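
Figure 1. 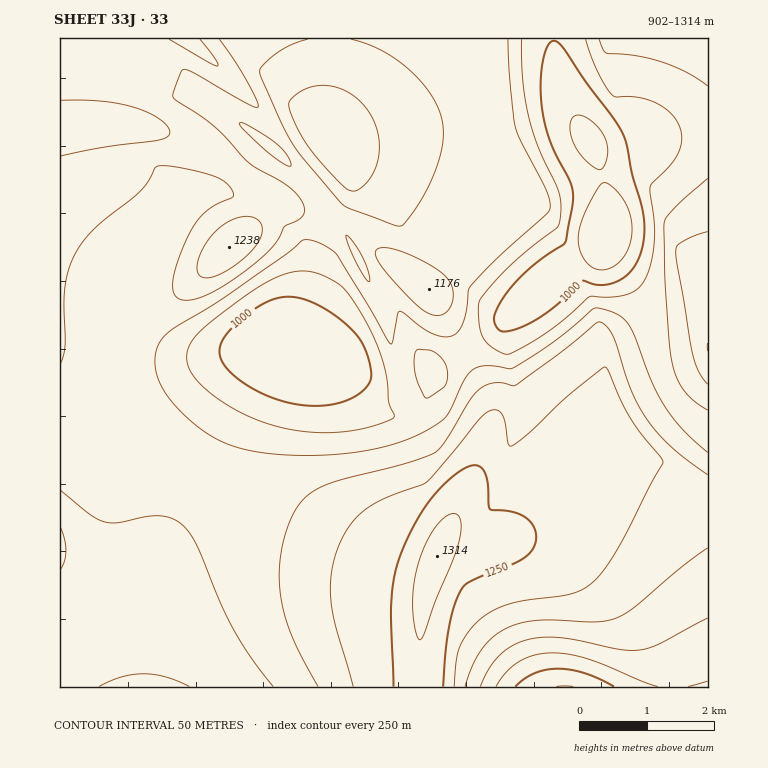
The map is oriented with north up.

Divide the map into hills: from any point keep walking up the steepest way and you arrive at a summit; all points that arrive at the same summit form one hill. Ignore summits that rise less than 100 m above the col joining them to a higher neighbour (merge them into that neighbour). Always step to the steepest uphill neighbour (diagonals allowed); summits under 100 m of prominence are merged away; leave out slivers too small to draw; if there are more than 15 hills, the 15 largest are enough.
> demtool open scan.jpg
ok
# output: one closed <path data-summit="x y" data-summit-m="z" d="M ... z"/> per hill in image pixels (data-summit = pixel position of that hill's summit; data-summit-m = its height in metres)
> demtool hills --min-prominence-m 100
<path data-summit="437 556" data-summit-m="1314" d="M605 240l-11 10-28 15-24 17-49 52-61 37-5 2-5-5-5 0-49 8-52-18-26-14-18 10-22 23-21 36-43 77-23 53-14 42-7 34-1 68 567 0 0-257-16-11-14-15-10-15-10-27-14-56-12-20-20-25-7-14z"/><path data-summit="60 129" data-summit-m="1238" d="M327 38l-267 1 0 539 33 53 25 56 23 0 0-53 6-42 16-49 15-36 66-120 12-17 16-16 18-10 26 14 52 18 49-8 5 0 5 5 5-2 61-37 49-52 24-17 28-15 11-15 2-35-8-39-14-29-10-13-11-8-17-2-35 9-51 2-105 20-29-2-2-6 0-39 3-28z"/><path data-summit="708 345" data-summit-m="1200" d="M708 135l-44 1-2 2-30-2-24 9-16-1 8 22 7 34 0 27-3 12 1 8 7 14 20 25 12 20 14 56 10 27 10 15 28 25 2-1z"/>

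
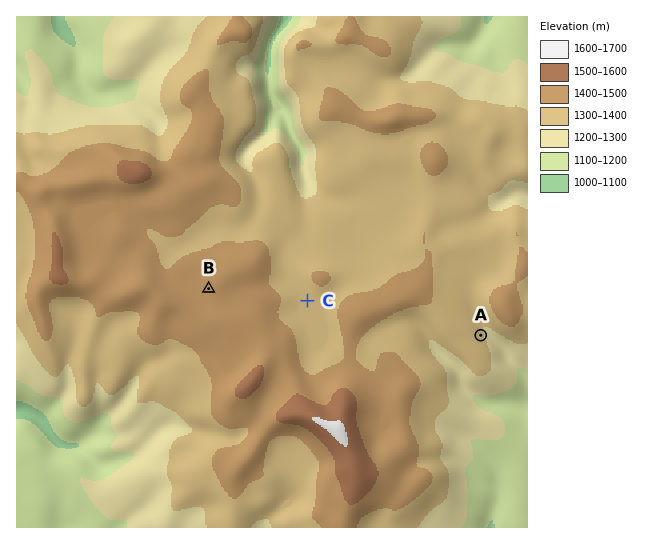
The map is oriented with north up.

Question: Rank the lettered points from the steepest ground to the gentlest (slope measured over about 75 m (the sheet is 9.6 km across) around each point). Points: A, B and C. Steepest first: A B C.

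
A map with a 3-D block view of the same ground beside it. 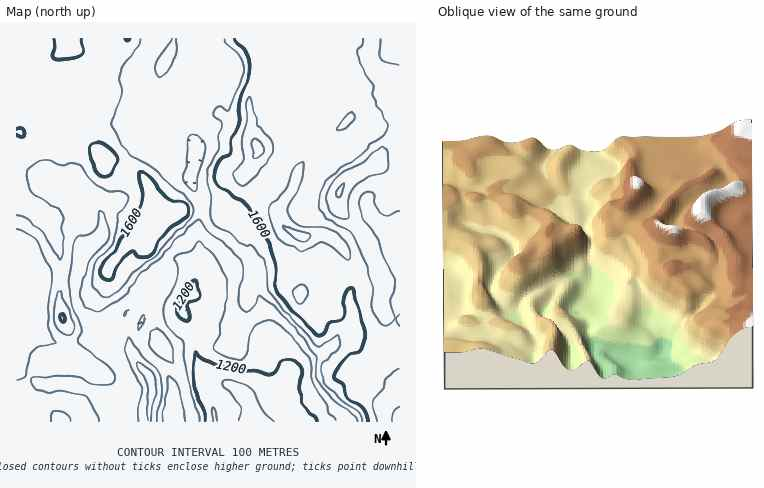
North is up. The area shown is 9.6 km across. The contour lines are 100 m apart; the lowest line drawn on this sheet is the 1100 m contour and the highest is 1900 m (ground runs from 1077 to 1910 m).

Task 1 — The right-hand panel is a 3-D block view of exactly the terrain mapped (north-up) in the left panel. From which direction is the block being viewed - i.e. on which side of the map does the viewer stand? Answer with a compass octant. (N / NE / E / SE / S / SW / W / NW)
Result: S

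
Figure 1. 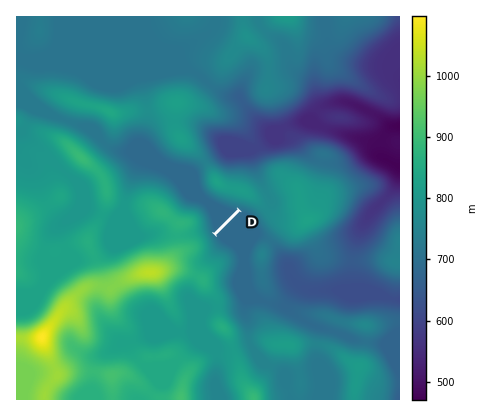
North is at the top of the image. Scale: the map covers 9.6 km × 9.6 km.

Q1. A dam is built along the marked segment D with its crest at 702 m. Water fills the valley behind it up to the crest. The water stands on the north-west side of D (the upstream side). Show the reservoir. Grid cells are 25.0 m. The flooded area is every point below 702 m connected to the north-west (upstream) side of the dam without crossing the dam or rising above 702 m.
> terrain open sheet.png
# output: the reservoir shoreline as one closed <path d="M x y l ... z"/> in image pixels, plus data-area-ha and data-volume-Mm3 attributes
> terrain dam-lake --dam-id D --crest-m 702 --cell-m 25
<path d="M140 134l-8 2-13 12 0 6 15 15 20 4 14 6 6 5 12 16 16 5 5 5 3 6 4 16 23-22-21-9-13-11-3-8-1-10-5-6-26-8-10-8-10-13-8-3z" data-area-ha="187" data-volume-Mm3="22.31"/>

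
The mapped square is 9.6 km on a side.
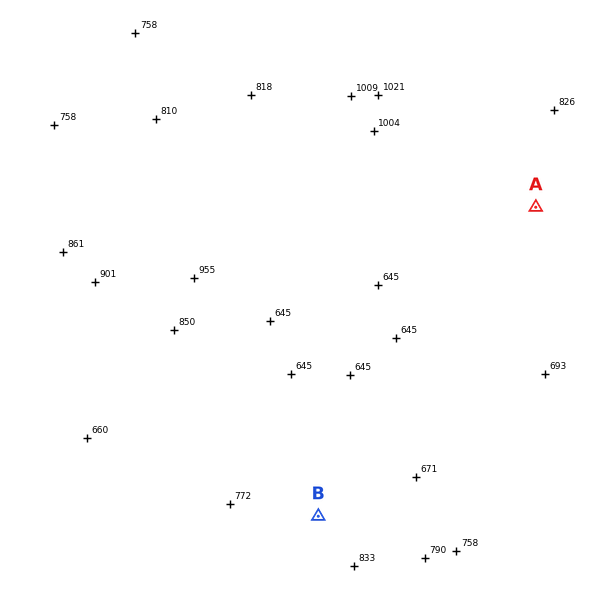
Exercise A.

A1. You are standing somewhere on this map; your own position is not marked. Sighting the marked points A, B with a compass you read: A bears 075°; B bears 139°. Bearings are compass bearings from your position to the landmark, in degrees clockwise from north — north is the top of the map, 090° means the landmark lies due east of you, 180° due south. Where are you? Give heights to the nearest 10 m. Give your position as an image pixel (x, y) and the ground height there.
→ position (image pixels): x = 141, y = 313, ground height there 880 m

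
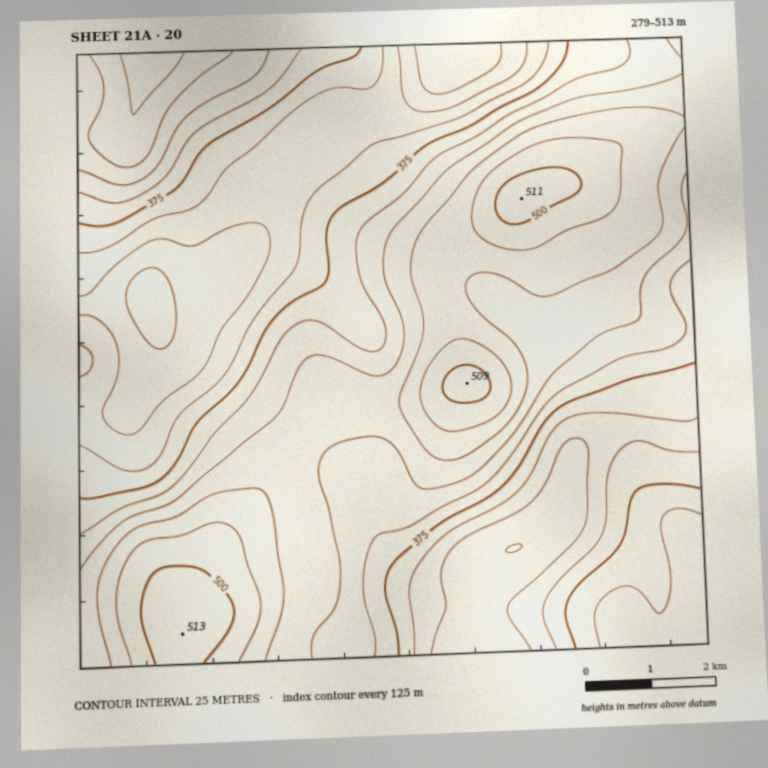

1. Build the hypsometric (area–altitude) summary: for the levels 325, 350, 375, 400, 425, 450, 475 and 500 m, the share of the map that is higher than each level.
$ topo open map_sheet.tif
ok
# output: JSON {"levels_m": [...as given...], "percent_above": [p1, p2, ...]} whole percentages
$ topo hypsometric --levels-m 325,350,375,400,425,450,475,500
{"levels_m": [325, 350, 375, 400, 425, 450, 475, 500], "percent_above": [88, 75, 65, 53, 39, 22, 10, 3]}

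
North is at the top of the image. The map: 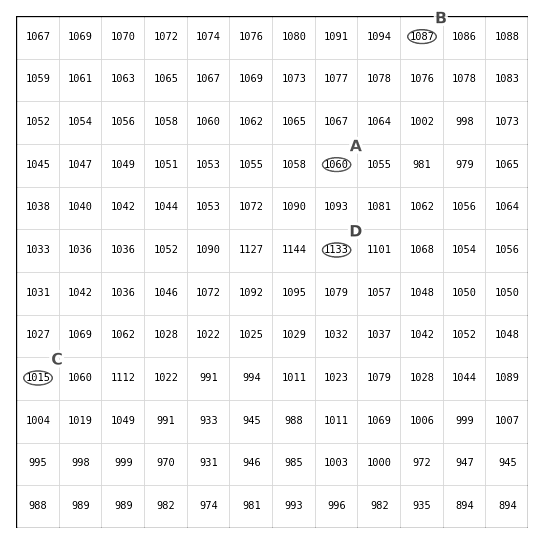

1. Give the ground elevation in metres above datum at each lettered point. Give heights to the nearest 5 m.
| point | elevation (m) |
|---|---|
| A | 1060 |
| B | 1085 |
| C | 1015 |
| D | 1135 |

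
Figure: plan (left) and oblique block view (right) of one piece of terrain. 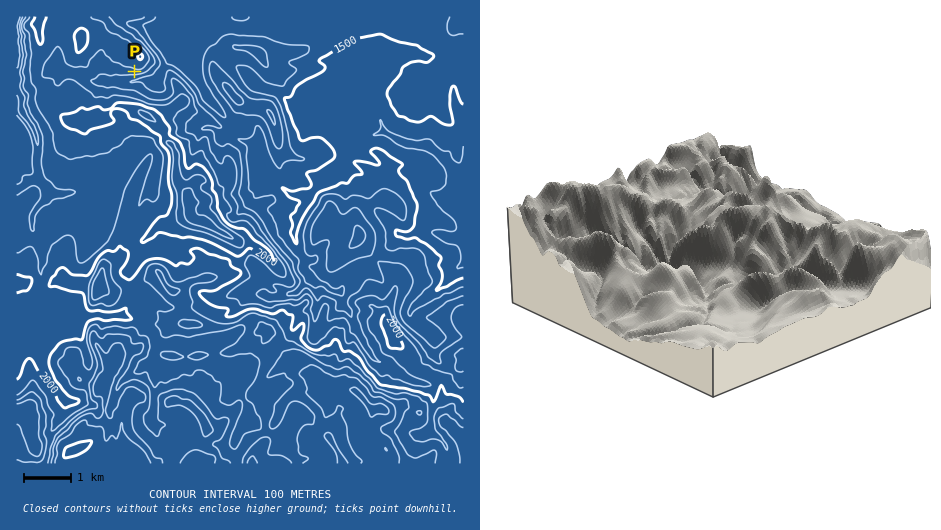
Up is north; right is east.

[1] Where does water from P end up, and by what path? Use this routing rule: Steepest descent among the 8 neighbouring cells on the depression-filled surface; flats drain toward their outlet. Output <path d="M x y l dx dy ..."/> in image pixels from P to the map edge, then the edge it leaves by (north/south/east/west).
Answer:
<path d="M134 71l0 10 5 0 1-1 14 1 4-1 3-4 1-7 17-16 6-11 4-4 6-14 0-7"/>
exit: north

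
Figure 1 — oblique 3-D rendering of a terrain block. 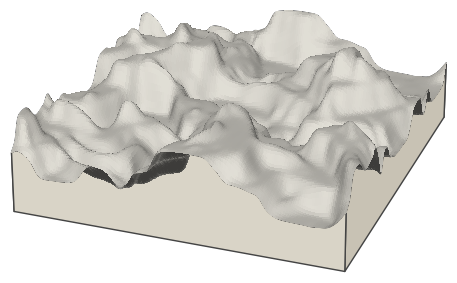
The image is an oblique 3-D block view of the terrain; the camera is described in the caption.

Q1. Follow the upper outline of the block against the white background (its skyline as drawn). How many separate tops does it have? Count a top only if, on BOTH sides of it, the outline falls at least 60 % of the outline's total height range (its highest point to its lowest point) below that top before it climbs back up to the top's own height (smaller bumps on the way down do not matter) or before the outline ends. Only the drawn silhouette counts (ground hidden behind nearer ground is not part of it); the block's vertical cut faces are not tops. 0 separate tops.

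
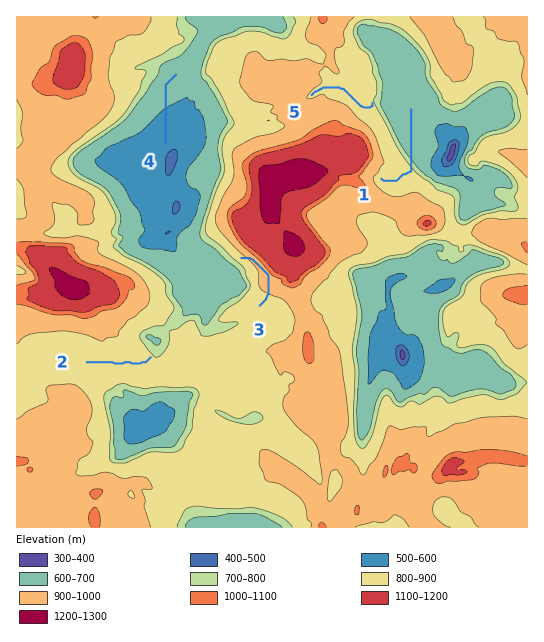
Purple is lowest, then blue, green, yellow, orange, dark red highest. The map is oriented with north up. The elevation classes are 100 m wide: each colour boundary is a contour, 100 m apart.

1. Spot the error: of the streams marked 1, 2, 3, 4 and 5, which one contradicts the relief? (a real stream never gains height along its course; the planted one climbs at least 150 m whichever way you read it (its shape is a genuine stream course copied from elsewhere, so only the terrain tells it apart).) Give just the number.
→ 3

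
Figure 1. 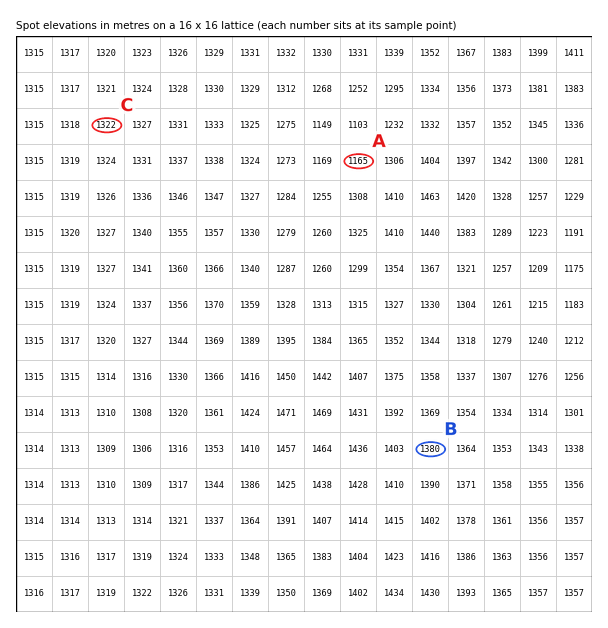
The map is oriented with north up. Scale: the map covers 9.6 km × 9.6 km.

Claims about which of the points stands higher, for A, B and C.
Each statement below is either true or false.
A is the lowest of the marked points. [true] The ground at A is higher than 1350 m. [false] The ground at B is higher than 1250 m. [true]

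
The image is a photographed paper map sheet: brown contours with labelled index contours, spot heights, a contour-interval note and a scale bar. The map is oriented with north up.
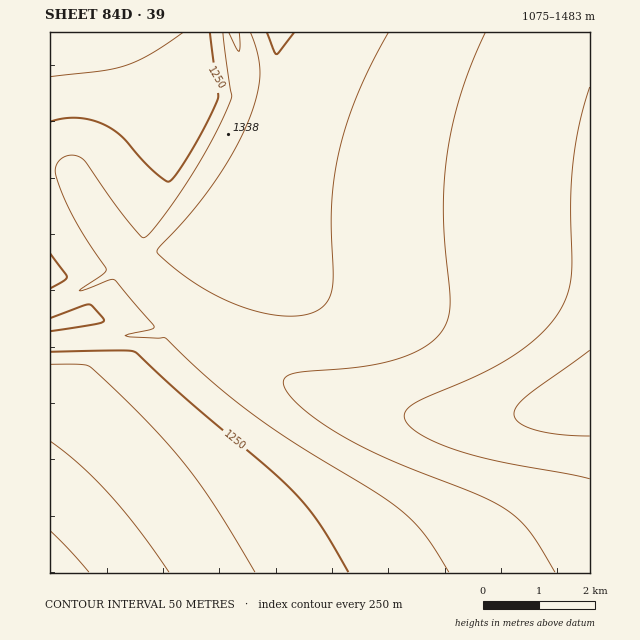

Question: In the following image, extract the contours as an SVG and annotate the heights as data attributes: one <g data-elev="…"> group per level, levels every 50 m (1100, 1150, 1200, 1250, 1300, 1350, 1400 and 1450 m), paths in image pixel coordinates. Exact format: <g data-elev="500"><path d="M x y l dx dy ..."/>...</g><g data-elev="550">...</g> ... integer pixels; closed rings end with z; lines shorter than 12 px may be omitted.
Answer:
<g data-elev="1100"><path d="M50 531l39 41"/></g><g data-elev="1150"><path d="M50 441l30 24 29 29 30 36 30 42"/></g><g data-elev="1200"><path d="M50 364l28 0 12 2 50 48 33 36 25 32 24 35 33 55"/><path d="M183 33l-33 21-24 11-23 6-53 6"/></g><g data-elev="1250"><path d="M50 352l74-2 12 3 47 43 83 70 28 26 25 31 29 49"/><path d="M50 318l38-14 5 2 11 14-3 3-6 1-45 7"/><path d="M50 254l17 22-3 5-14 7"/><path d="M210 33l8 66-24 47-16 25-8 10-4 0-10-8-34-36-17-12-12-5-15-2-14 0-14 4"/><path d="M294 33l-17 21-3-2-7-19"/></g><g data-elev="1300"><path d="M223 33l9 62-1 5-16 34-22 38-26 40-21 25-4 0-13-14-46-64-7-3-7-1-7 3-5 6-2 5 1 6 11 30 16 28 23 36-4 6-23 15 8-1 22-9 6 0 39 47-4 3-25 5 5 2 36 1 45 43 45 36 41 27 95 59 17 14 13 14 27 41"/><path d="M239 33l0 18-10-18"/><path d="M388 33l-16 31-15 31-10 29-8 30-5 24-2 25 1 73-2 19-6 10-9 6-11 4-15 1-16-1-17-3-35-14-35-20-30-26 2-5 29-31 26-33 18-29 15-30 9-27 4-22-2-20-7-22"/></g><g data-elev="1350"><path d="M485 33l-13 31-11 31-8 29-6 31-3 31-1 31 7 86-2 14-4 11-7 9-10 8-26 13-38 9-68 6-10 4-2 6 5 10 13 14 20 16 25 15 48 24 87 34 26 14 12 10 10 11 26 41"/></g><g data-elev="1400"><path d="M590 87l-10 33-6 35-3 44 0 75-3 18-7 17-17 22-28 23-35 20-64 28-10 7-3 7 4 8 10 9 15 8 22 9 43 11 92 18"/></g><g data-elev="1450"><path d="M590 350l-63 46-10 10-3 8 1 5 4 4 16 7 24 4 31 2"/></g>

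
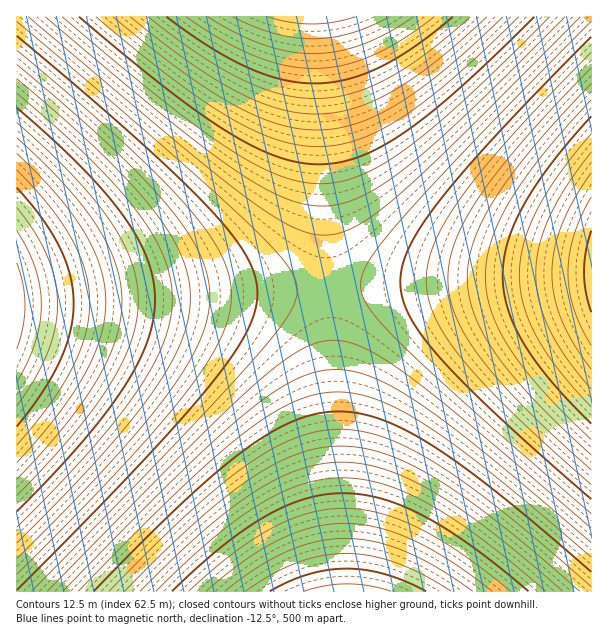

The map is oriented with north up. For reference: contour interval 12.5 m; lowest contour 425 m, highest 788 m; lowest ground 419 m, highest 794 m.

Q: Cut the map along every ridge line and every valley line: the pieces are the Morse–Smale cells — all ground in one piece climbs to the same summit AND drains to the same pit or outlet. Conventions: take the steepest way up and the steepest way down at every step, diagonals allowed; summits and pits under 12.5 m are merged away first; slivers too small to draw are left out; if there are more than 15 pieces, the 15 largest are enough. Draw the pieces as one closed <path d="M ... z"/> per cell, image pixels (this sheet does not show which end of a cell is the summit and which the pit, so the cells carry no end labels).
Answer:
<path d="M329 288l-312 13-1 290 325 1 1-26z"/><path d="M317 16l-300 0-1 284 19 1 294-13z"/><path d="M591 277l-261 11 12 304 250-1z"/><path d="M591 16l-273 1 10 267 2 4 262-12z"/>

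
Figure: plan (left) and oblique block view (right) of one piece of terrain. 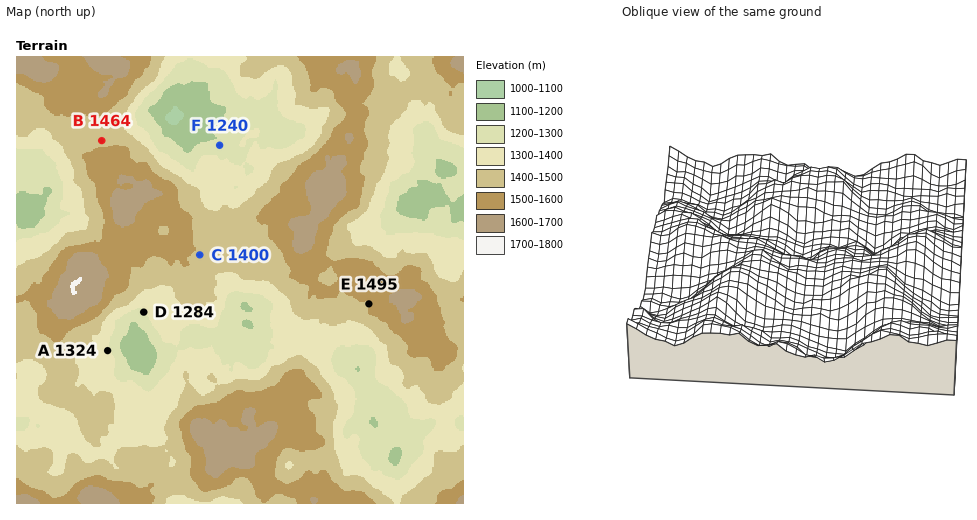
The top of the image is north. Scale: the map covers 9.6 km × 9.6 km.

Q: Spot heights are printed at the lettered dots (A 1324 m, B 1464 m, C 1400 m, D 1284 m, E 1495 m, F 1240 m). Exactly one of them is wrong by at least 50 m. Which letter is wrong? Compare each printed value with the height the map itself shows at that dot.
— C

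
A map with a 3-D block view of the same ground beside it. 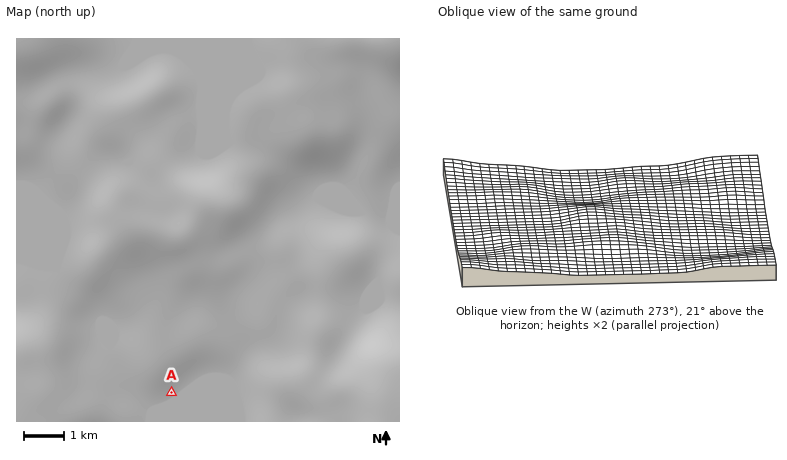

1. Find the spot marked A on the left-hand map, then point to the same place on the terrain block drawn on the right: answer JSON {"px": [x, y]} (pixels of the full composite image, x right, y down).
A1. {"px": [745, 231]}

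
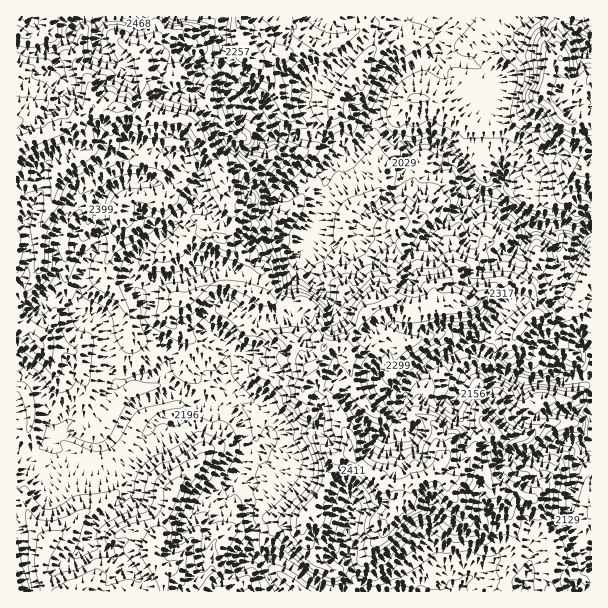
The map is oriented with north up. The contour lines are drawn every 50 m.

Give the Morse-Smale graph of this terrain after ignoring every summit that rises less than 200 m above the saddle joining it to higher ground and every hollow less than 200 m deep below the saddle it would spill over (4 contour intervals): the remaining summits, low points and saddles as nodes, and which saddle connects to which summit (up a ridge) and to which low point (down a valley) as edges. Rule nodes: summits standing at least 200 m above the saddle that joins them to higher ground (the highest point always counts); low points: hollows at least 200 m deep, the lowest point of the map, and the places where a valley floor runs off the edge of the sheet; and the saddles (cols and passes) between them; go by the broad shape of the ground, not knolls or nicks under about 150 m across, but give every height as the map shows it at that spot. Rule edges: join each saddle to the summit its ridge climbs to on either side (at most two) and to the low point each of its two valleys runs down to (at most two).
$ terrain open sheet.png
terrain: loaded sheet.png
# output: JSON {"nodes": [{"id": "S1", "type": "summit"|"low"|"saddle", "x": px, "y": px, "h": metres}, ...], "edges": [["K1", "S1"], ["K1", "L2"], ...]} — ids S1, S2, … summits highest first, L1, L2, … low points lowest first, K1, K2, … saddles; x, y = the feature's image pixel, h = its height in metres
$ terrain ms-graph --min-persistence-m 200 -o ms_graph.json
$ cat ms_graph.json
{"nodes": [
{"id": "S1", "type": "summit", "x": 119, "y": 107, "h": 2716},
{"id": "S2", "type": "summit", "x": 350, "y": 453, "h": 2581},
{"id": "S3", "type": "summit", "x": 156, "y": 546, "h": 2499},
{"id": "S4", "type": "summit", "x": 561, "y": 59, "h": 2402},
{"id": "L1", "type": "low", "x": 591, "y": 375, "h": 1792},
{"id": "L2", "type": "low", "x": 588, "y": 228, "h": 1796},
{"id": "K1", "type": "saddle", "x": 288, "y": 315, "h": 2315},
{"id": "K2", "type": "saddle", "x": 17, "y": 449, "h": 2204},
{"id": "K3", "type": "saddle", "x": 321, "y": 23, "h": 2091},
{"id": "K4", "type": "saddle", "x": 569, "y": 314, "h": 2068},
{"id": "K5", "type": "saddle", "x": 441, "y": 17, "h": 1978}],
"edges": [["K1", "S1"], ["K1", "S2"], ["K1", "L1"], ["K1", "L2"], ["K2", "S1"], ["K2", "S3"], ["K2", "L1"], ["K3", "S1"], ["K3", "L1"], ["K3", "L2"], ["K4", "S2"], ["K4", "L1"], ["K4", "L2"], ["K5", "S1"], ["K5", "S4"], ["K5", "L2"]]}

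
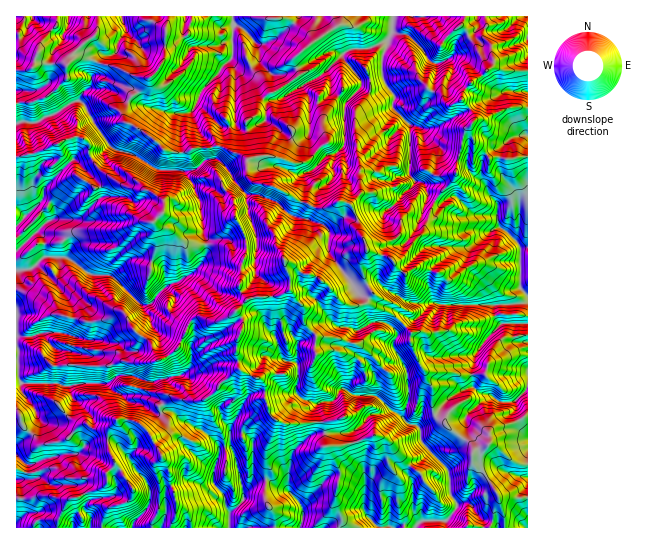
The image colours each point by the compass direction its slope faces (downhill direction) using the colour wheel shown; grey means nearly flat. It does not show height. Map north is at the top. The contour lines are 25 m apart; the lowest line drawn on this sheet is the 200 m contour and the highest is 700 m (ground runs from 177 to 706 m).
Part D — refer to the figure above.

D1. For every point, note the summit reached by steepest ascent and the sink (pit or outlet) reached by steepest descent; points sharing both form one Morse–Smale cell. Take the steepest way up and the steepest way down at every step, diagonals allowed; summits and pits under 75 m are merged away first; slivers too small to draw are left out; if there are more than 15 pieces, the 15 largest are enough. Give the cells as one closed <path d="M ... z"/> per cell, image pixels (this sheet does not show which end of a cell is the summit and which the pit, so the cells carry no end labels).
<path d="M81 137l-14 2-21 10-30 9 1 341 36-3 14 4 17-6-6-9-27 0-10-8-21 2 5-5 2-10 7 0 7-4 25-7 12 0 6-6 0-2-7-8-14-10-19-5 14-3 10-8 5-10-3-16 15-2 22 1 6 7 9 4 7 6 9 2 17 10 6 0-1-7 11-7 24 2 11-2 33-30-3-22 7-20 0-8-7-8 11-12-8-13 2-5 2-19-8-3-9-12-19-3 0 10-8 13-6 6-24 12-5-16-9-6-12-4-13 0-20 17-19-1-25-18-21 0-1-19-7-7 10-10 7-2 25 0 22-22-4-15-20-20 6-1 8-4-2-12z"/><path d="M465 16l-123 0-3 9-24 15-22 19 6 16-20 14-10 4-9 10-4 12-9 7 4 28 0 8-4 4 0 12 2 5 5 4 17 2 19 10 3 3 0 5-2 7-18 23 3 12 7 9 8 25-2 11-10 6-30 3-13 12 7 8 0 8-7 20 3 22 2 2 13 6 7 0 5-4 15 2 13-7 15 0 4-5 3-8-1-9 2-9 17 0 20 7 4 0 3-3-8-35 12-2 3-6-13-9-24-34-3-5 0-21-6-5-14-5 8-20 0-6 16-14 0-14 3-11 9-8 1-43 14-13 4-10 19-4 13 21-3 8 1 4 18 17-2 48 6 7 9 2 4 12 8 6 20-27 0-9 9-35 10-11-4-9-10-11 2-5 2-5 22-19-11-24-15-20z"/><path d="M367 303l-14 3 4 21 4 8 0 6-3 3-24-7-17 0-2 9 1 9-3 8-4 5-15 0-13 7-15-2-7 5 4 3 2 6 0 14 6 14 4 5 10 4 42-2-2 24 6 3 9 21-4 21 0 14 5 10 0 13 148 0 4-7 0-8 6-10 0-6-15-24-11-10 0-16-4-6-19-12-15-14-3-9 0-20-4-4-3-11-12-20-2-8 0-10-3-4-17-16z"/><path d="M469 127l-6 11-2 12-5 15 0 9-20 27 6 2 13-7 22 19 20 1 3 11-7 2-23 18-13 1-24 18-5 13 5 23-16 17-4 1-44-21-2 3 24 11 17 16 3 4 0 10 2 8 12 20 3 11 4 4 0 20 3 9 15 14 19 12 5 11 11-4 4-5 0-10 4-5 22-5 13-8 0-258-38 2-15-14z"/><path d="M83 56l-8 0-8 8-29-1-8 6-14 2 0 86 19-4 32-14 14-2 8 8 0 10 2 2 12-5 7-7 7 6 20 5 20 13 26 2 9 11 8 19 3 30 4 12 19 4 9 12 8 3-2 19-2 5 5 11 3 3 6-3 26-1 8-4 4-13-8-25-7-9-3-12 18-23 2-12-22-13-17-2-4-3-3-6 0-15-24-12-8-2-5 3-16 0-7 4-16 0-8-3-17-16-22-12 0-10 4-10 15-14 5-9-14-2-15-8-18-4z"/><path d="M341 16l-148 0-7 20-12 3-9-4-1 26-7 10-10 8-4 8-12 10-7 14 0 10 22 12 20 18 21 1 7-4 16 0 9-3 22 10 6 6 4-3 0-8-4-28 9-7 4-12 9-10 10-4 20-14-6-16 22-19 24-15 2-3z"/><path d="M382 76l-19 4-4 10-14 13-1 43-9 8-3 11 1 12-4 6-12 7-2 13-7 15 20 11 0 21 3 5 24 34 14 10 3-6-7-11-4-13 0-7 6-11 20 5 7 5 5-1 13-17 11-9 12-31 0-2-7-6-4-12-9-2-6-7 2-48-18-17-1-4 3-8z"/><path d="M90 157l-13 5 20 20 4 15-22 22-25 0-7 2-10 10 7 7 1 19 21 0 25 18 19 1 20-17 13 0 12 4 9 6 5 16 24-12 14-19 0-9-21-1-15-13-17-8 10-13 0-8-18-13-9 0-19-6-16-11z"/><path d="M239 369l-14 11-10 12-9 7-8 2-27-2-10 6-1 5 2 2 12 0 9 9 20 10 14 12 2 14-6 14 0 12 11 12 1 11 4 5 0 16 45 1 1-13-10-14 3-30-3-21 11-29-8-11-5-29z"/><path d="M277 420l-12 30 0 9 3 7-3 35 8 10 2 16 64 1 2-13-5-10 0-14 4-21-9-21-6-3 2-24-42 2z"/><path d="M455 196l-13 7-7-1-12 32-11 9-13 17-5 1-7-5-20-5-6 11 0 7 4 13 7 11-3 4 1 3 24 9 19 11 4-1 16-17-5-17 1-11 4-8 24-18 13-1 23-18 7-2-3-11-20-1z"/><path d="M97 383l-27 2 3 16-5 10-10 8-14 3 19 5 14 10 7 8 0 2-6 6-12 0-25 7-7 4-7 0-2 10-4 6 20-3 10 8 27 0 5 8 12-2 12-8 0-10 8-7 0-5-7-15 0-13 10-13 13 0 10 4 10 13 14-10 0-6-4-8-6 0-17-10-9-2-7-6-9-4-6-7z"/><path d="M170 411l-9 2 4 8 0 6-6 6-6 3-1 3 16 28 8 39 12 8 3 14 38 0 0-17-4-5-1-11-11-12 0-12 6-14 0-11-16-15-20-10z"/><path d="M495 67l-8 2-12 10-12 15-2 5 14 19-6 13 6 14 15 14 24 0 13-3 1-85-25 0z"/><path d="M110 145l-7 7-12 6 5 8 6 6 24 15 20 2 13 8 5 5 0 8-10 13 17 8 15 13 20 0-3-13-3-30-12-26-5-4-26-2-20-13-20-5z"/>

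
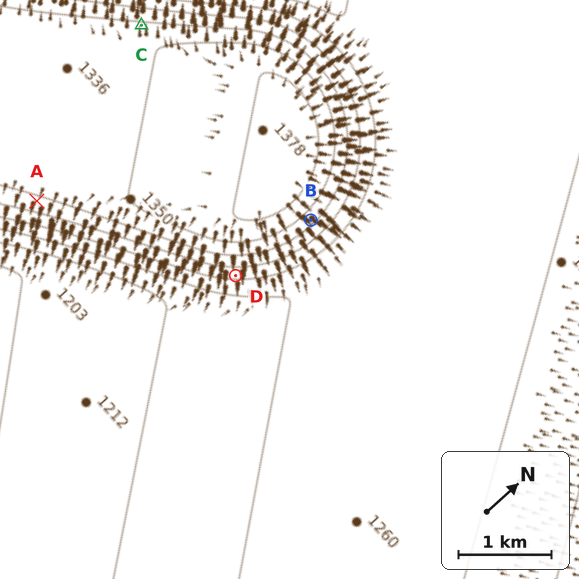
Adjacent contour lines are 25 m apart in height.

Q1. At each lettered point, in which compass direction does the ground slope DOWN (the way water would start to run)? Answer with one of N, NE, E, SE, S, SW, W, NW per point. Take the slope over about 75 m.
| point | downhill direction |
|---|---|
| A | SE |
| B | E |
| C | NW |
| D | SE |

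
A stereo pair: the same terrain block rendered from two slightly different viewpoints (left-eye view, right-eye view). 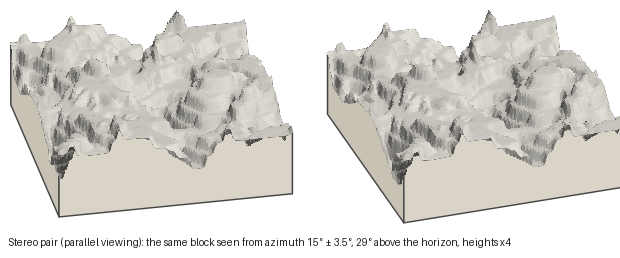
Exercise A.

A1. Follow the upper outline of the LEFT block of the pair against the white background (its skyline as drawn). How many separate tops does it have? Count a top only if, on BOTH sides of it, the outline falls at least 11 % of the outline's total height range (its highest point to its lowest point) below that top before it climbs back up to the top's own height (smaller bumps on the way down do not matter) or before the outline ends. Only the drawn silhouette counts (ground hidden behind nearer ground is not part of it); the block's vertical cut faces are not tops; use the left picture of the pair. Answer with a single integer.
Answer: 2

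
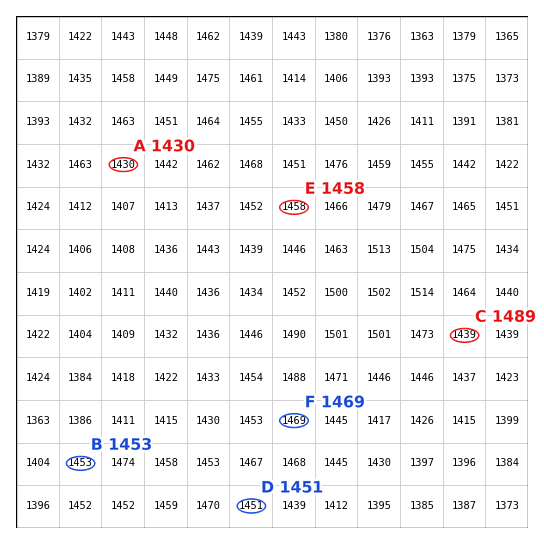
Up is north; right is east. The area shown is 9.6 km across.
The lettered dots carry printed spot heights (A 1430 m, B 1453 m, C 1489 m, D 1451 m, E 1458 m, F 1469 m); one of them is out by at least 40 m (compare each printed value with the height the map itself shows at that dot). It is C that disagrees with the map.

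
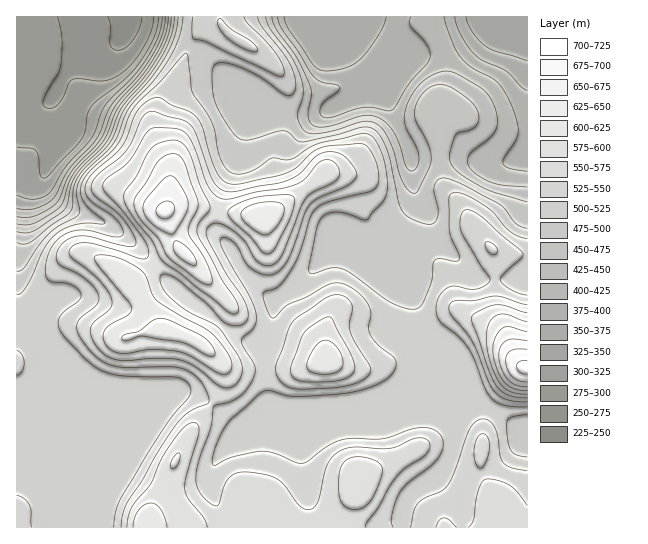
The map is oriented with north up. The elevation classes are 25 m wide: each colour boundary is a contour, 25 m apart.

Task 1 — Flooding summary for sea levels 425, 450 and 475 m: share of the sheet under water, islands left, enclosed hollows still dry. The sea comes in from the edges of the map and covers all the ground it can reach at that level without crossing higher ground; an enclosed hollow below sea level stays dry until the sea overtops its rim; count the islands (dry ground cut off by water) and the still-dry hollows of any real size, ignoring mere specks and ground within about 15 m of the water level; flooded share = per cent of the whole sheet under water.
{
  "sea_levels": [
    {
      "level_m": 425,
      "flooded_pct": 17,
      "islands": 0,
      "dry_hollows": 0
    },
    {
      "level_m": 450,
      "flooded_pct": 20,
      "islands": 0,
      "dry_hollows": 0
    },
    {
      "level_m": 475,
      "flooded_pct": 25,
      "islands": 0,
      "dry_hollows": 0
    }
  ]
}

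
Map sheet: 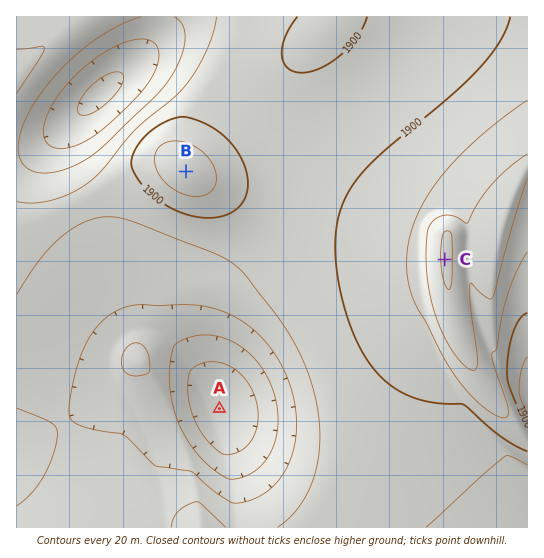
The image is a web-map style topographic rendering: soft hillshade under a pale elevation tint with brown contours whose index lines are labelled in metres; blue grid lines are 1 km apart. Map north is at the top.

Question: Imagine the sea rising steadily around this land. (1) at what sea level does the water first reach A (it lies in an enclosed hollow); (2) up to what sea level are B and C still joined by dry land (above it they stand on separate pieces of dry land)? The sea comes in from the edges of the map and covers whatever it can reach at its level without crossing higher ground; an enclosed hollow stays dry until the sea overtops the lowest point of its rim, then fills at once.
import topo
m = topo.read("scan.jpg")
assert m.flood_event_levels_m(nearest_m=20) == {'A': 1860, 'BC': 1900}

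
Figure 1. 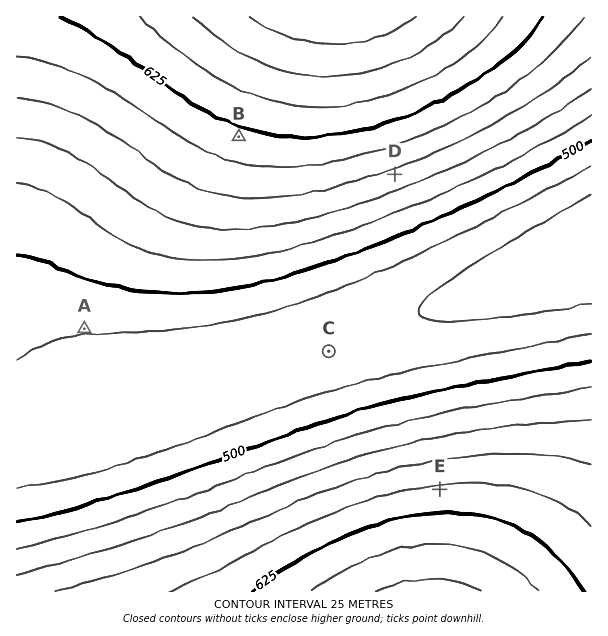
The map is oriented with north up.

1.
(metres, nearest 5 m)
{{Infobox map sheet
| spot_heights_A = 480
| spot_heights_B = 620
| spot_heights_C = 455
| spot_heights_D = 570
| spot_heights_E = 605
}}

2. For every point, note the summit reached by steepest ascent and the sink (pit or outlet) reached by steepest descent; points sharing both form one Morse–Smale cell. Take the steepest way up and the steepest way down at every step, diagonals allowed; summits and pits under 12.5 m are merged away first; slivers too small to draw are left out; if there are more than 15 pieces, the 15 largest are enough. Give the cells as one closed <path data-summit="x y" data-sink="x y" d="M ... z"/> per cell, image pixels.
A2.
<path data-summit="335 17" data-sink="591 249" d="M591 16l-574 0-1 416 11 1 12-3 63-22 92-23 91-27 180-60 126-46z"/><path data-summit="431 591" data-sink="591 249" d="M591 252l-126 46-180 60-91 27-92 23-63 22-22 3-1 158 575 1z"/>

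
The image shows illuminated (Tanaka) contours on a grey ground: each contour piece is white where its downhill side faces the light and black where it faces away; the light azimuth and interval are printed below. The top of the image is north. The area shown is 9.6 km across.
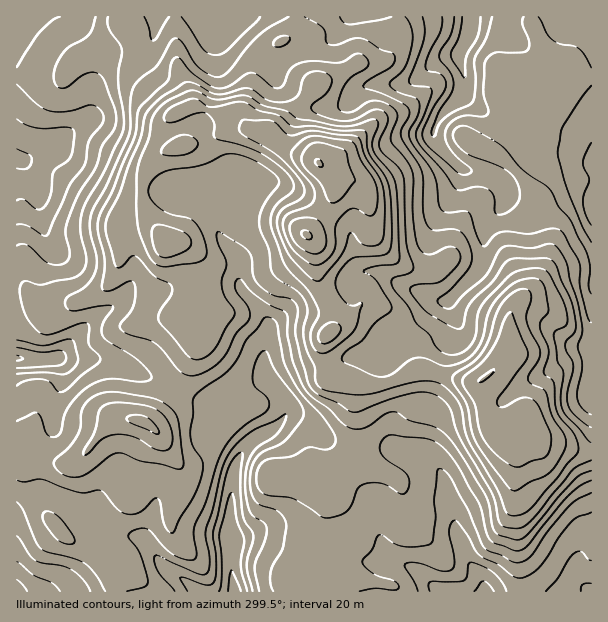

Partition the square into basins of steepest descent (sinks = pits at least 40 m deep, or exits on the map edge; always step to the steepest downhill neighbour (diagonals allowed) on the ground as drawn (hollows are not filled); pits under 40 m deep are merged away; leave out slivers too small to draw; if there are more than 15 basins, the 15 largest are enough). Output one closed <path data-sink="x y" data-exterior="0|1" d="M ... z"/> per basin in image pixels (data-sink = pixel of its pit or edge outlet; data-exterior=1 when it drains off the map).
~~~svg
<path data-sink="470 29" data-exterior="0" d="M591 16l-294 0-3 17-6 5-9 4-13 12-8 14-11 33-6 12 1 7-8-5-16-1-20-8-9 0-14 8 8 31 17-3 4 2 20 31 7 5 21 2 14 10 46 47 4 12 0 18 3 15 13 33 0 12-8 12 1 24 7 14 33 6 16 0 15-5 21-10 11 0 34 10 18 0 0 9 6 33 6 13 5 5 13 4 12-4 5-4 15 8 16 1 27 7 7 0z"/><path data-sink="234 591" data-exterior="1" d="M201 142l-19 4 4 0 7 10 3 9 0 18-8 17-6 28-2 6-10 8 9 0 12 6 9 16 5 33 5 15-5 18-6 9-6 18-18 36-15 21-10 10-22-6-15 3-36 41-18 6-9 8-6 16 0 15 4 9 18 22 18 9 21 15 15-1-6 5-2 4 2 22 180 0 2-17 14-20 4-21 11-22 0-14-11-15-2-9 5-4 18-4 12-6 5-5 4-24 0-42-3-7-21-3-7-14-1-24 8-12 0-12-13-33-3-15 0-18-4-12-46-47-14-10-21-2-7-5-12-16-6-13z"/><path data-sink="485 591" data-exterior="1" d="M428 370l-11 0-21 10-15 5-27-2 2 6 0 42-2 19-7 10-12 6-18 4-5 4 2 9 11 15 0 14-11 22-4 21-14 20-1 16 296 1 1-139-34-8-16-1-15-8-5 4-12 4-13-4-5-5-6-13-6-39-18-3z"/><path data-sink="17 159" data-exterior="1" d="M296 16l-279 0-1 274 8 0 24 16 17 0 12-4 25-12 12-12 6-15-2-39 3-6 10-8 10 0 7 3-6-19 2-17 4-10 11-13 23-10-7-30 14-8 9 0 14 6 22 3 6 3 18-50 8-14 13-12 9-4 6-5 2-9z"/><path data-sink="17 359" data-exterior="1" d="M141 210l-10 0-10 8-3 6 2 39-10 19-12 12-12 6-21 6-17 0-24-16-8 1 0 143 9 3 1 15-2 10 21-2 9 3 20 0 14-13 9-13 16-16 15-3 22 6 25-31 18-36 17-39-10-54-9-16-12-6-11 0-11-12-9-15z"/><path data-sink="17 591" data-exterior="1" d="M45 460l-18 0-11 4 0 127 97 1-1-22 2-4 6-5-18-1-18-13-18-9-18-22-4-9 0-15 4-10 11-14 13-4-18-1z"/>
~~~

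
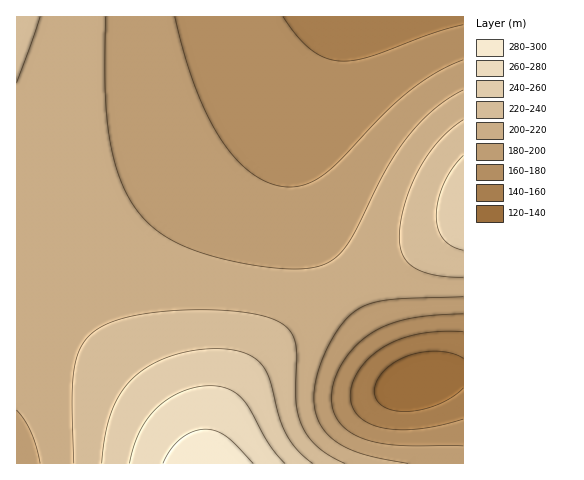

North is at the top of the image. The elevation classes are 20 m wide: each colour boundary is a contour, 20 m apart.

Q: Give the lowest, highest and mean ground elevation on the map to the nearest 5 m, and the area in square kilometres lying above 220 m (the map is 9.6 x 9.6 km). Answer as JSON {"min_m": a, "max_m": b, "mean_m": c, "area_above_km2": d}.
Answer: {"min_m": 125, "max_m": 290, "mean_m": 200, "area_above_km2": 19.1}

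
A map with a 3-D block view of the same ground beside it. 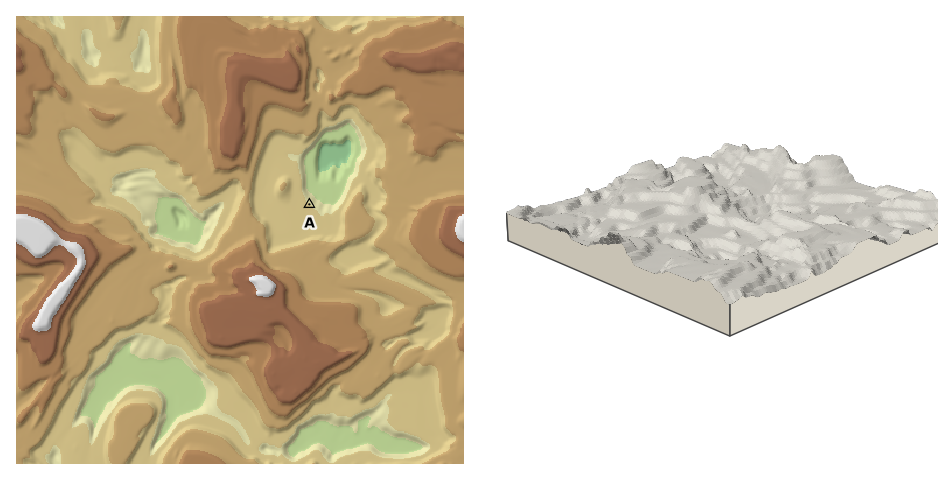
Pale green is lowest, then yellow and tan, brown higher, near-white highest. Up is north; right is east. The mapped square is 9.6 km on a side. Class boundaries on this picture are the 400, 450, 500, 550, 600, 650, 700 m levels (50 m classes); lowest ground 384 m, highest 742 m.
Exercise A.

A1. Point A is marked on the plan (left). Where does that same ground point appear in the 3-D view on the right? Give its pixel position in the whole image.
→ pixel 711 239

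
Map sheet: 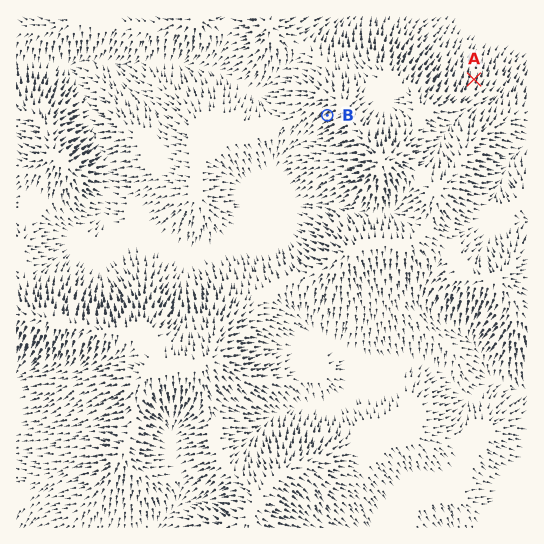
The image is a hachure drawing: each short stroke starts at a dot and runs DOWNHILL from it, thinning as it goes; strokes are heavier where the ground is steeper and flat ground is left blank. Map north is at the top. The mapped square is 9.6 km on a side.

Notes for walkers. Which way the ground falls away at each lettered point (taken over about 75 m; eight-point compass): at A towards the N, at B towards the SW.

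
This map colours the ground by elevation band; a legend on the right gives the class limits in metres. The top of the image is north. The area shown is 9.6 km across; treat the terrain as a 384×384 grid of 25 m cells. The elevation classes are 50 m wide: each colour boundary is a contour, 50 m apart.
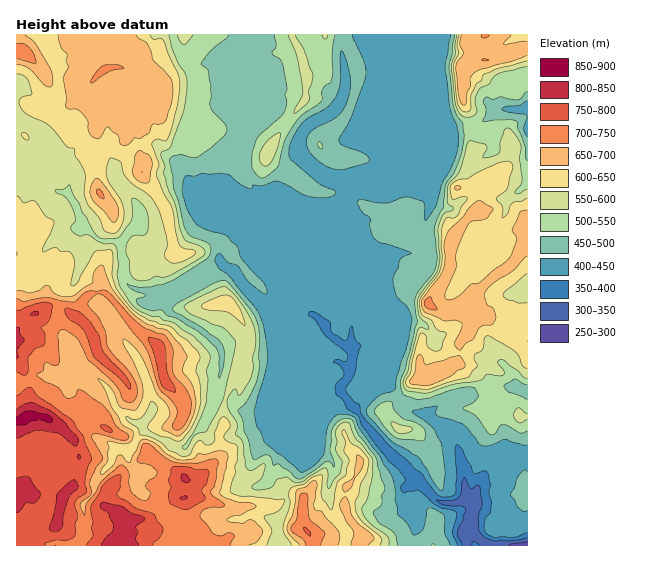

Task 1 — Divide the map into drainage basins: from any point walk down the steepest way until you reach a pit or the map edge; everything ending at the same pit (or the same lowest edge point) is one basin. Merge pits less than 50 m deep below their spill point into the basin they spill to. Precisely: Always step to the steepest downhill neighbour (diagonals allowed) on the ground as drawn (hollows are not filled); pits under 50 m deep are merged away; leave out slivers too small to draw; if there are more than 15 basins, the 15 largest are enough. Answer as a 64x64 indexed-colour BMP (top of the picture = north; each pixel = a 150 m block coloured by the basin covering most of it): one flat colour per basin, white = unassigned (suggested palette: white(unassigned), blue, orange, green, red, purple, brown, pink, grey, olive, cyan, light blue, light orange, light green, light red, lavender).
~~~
<image width="64" height="64" href="data:image/bmp;base64,Qk12CAAAAAAAAHYAAAAoAAAAQAAAAEAAAAABAAQAAAAAAAAIAAATCwAAEwsAABAAAAAAAAAA////ALR3HwAOf/8ALKAsACgn1gC9Z5QAS1aMAMJ34wB/f38AIr28AM++FwDox64AeLv/AIrfmACWmP8A1bDFABERERERERERERERERERERERERERERERERERERERERERERERERERERERERERERERERERERERERERERERERERERERERERERERERERERERERERERERERERERERERERERERERERERERERERERERERERERERERERERERERERERERERERERERERERERERERERERERERERERERERERERERERERERERERERERERERERERERERERERERERERERERERERERERERERERERERERERERERERERERERERERERERERERERERERERERERERERERERERERERERERERERERERERERERERERERERERERERERERERERERERERERERERERERERERERERERERERERERERERERERERERERERERERERERERERERERERERERERERERERERERERERERERERERERERERERERERERERERERERERERERERERERERERERERERERERERERERERERERERERERERERERERERERERERERERERERERERERERERERERERERERERERERERERERERERERERERERERERERERERERERERERERERERERERERERERERERERERERERERERERERERERERERERERERERERERERERERERERERERERERERERERERERERERERERERERERERERERERERERERERERETMREREREREREREREREREREREREREREREREREREREREzMxERERERERERERERERERERERERERERERERERERERETMzERERERERERERERERERERERERERERERERERERERETMzMRERERERERERERERERERERERERERERERERERERERMzMxERERERERERERERERERERERERERERERERERERETMzMzERERERERERERERERERERERERERERERERERERETMzMzMRERERERERERERERERERERERERERERERERERETMzMzMxEREREREREREREREREREREREREREREREREREREzMzMxERERERERERERERERERERERERERERERERERERETMzMxERERERERERERERERERERERERERERERERERERERMzMzERERERERERERERERERERERERERERERERERERERETMzMREREREREREREREREREREREREREREREREREREREREzEREREREREREREREREREREREREREREREREREREREREREREREREREREREREREREREREREREREREREREREREREREREREREREREREREREREREREREREREREREREREREREREREREREREREREREREREREREREREREREREREREREREREREREREREREREREREREREREREREREREREREREREREREREREREREREREREREREREREREREREREREREREREREREREREREREREREREREREREREREREREREREREREREREREREREREREREREREREREREREREREREREREREREREREREREREREhERERERERERERERERERERERERERERERERERERERERIiIRERERERERERERERERERERERERERERERERERERERIiIhEREREREREREREREREREREREREREREREREREREREiIhEREREREREREREREREREREREREREREREREREREREiIiIRERERERERERERERERERERERERERERERERERERESIiIhERERERERERERERERERERERERERERERERERERERIiIiEREREREREREREREREREREREREREREREREREREREiIiIRERERERERERERERERERERERERERERERERERERERIiIhERERERERERERERERERERERERERERERERERERERESIiERERERERERERERERERERERERERERERERERERERIiIiIRERERERERERERERERERERERERERERERERERERIiIiIhERERERERERERERERERERERERERERERERERERESIiIiERERERERERERERERERERERERERERERERERERERIiIiIREREREREREREREREREREREREREREREREREREREiIiIhERERERERERERERERERERERERERERERERERERESIiIiERERERERERERERERERERERERERERERERERERERIiIiIREREREREREREREREREREREREREREREREREREREiIiIhEREREREREREREREREREREREREREREREREREREiIiIiERERERERERERERERERERERERERERERERERERESIiIiIRERERERERERERERERERERERERERERERERERERIiIiIhEREREREREREREREREREREREREREREREREREREiIiIiERERERERERERERERERERERERERERERERERERESIRERERERERERERERERERERERERERERERERERERERERIRERERERERERERERERERERERERERERERERERERERERERERERERERERERERERERERERERERERERERERERERERERERERERERERERERERERERERERERERERERERERERERERERERERERERERERERERERERERERERERERERERERERERERERER"/>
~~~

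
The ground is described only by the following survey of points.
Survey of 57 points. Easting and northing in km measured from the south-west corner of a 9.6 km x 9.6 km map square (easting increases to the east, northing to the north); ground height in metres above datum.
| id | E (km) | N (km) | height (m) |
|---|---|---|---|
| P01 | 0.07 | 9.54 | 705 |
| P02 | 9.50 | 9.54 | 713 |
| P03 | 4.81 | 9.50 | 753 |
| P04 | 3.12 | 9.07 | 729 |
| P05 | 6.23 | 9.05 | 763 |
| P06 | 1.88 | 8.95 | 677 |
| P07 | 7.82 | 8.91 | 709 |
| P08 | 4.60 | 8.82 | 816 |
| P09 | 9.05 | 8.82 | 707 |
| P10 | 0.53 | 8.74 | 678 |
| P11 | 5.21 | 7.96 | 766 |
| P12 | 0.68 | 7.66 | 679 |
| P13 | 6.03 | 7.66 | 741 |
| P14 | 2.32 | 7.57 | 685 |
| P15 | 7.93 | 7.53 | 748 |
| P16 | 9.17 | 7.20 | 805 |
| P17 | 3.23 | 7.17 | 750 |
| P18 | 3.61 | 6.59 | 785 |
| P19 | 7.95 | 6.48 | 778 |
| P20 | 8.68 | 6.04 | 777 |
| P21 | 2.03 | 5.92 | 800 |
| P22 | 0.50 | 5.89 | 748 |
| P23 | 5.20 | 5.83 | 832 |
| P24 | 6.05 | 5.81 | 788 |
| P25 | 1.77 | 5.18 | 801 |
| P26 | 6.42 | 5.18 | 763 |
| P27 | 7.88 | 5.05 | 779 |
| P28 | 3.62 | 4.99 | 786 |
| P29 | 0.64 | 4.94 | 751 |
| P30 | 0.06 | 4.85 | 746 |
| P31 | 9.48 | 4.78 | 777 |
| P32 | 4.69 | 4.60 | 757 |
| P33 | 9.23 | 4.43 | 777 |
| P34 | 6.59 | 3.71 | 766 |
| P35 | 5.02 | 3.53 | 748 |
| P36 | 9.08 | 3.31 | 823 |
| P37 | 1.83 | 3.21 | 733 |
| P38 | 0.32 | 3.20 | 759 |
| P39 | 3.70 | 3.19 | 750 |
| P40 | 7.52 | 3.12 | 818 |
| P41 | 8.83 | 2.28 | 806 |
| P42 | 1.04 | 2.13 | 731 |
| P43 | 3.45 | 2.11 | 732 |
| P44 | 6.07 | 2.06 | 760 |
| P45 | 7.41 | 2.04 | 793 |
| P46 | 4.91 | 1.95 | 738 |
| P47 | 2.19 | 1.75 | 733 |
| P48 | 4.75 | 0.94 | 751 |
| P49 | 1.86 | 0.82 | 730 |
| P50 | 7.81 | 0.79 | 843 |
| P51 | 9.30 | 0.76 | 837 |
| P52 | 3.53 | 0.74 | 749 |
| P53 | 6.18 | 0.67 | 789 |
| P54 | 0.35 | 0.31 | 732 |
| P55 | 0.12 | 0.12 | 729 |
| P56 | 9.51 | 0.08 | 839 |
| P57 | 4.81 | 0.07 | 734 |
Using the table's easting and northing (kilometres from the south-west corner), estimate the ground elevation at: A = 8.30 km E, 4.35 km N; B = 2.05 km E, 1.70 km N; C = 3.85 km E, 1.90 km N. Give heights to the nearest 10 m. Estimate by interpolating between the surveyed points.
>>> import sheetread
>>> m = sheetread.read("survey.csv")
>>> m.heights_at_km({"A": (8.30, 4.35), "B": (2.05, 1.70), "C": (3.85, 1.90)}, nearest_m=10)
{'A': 810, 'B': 730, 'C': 730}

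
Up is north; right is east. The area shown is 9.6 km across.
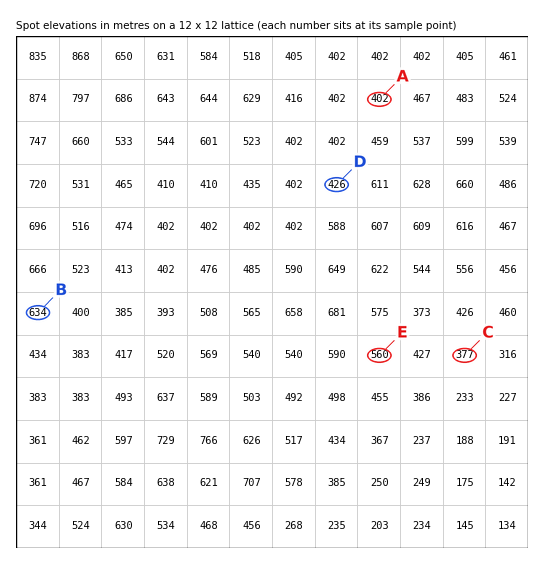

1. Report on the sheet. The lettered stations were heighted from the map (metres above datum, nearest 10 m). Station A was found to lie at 400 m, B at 630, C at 380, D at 430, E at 560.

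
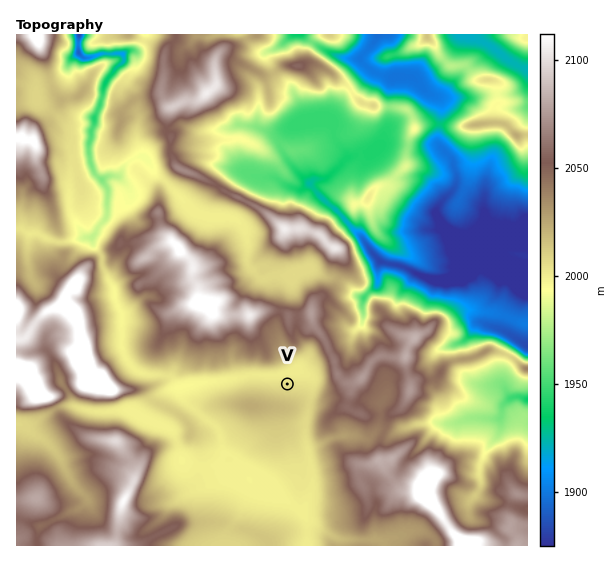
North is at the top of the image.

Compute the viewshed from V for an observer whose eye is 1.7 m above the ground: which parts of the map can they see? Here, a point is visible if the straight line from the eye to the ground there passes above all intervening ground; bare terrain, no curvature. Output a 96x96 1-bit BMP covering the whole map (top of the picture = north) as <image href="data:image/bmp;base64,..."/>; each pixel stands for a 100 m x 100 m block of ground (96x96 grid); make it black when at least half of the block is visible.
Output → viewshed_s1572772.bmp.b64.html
<image width="96" height="96" href="data:image/bmp;base64,Qk2+BAAAAAAAAD4AAAAoAAAAYAAAAGAAAAABAAEAAAAAAIAEAAATCwAAEwsAAAIAAAAAAAAA////AAAAAAAAAAAAAAAAAAAAAAAAAAAAAAAAAAAAAAAAAAAAAAAAAAAAAAAAAAAAAAAAAAAAAAAAAAAAAAAAAAAAAAAAAAAAAAAAAAAAAAAAAAAAAAAAAAAAAAAAAAAAAAAAAAAAAAAAAAgAAAAAAAAAAAAAAAAAAAAAAAAAAAAAAAQAAAAAAAAIAAAAAAAAAAAAAAAAAAAAAAIAAAAAAAAAAAAAAAIAAAAAAAAAAAAAAAEAAAAAAAAAAAAAAAEAAAAAAAAAAAAAAAYAAAAAAAAAAAAAAAwAAAAAAAAAAAAAAAwAAAAAAAAAAAAAAB4AAAAAAAAAAAAAALwAAAAAAAAAAAAAD/AAAAAAgAAAAAAAGAAAAAAAgAAAAAAAYAAAAAAAwAAAAAAAwAAAAAAA4AAAAAAAAAAAAAAA8AAAAAAAAAAAAAAA+AAAAAAAADAAAAfw/AAAAAAAAD+AAA/8/AAAAAAAAH/AAA/8+AAAAAAAAP/wAA//+AAAAAAAAP4ZAA//8AAAAAAAAvgB////8AAAAAAAB/AAJ///8AAAAAAAB+AAB///8AAAAAAAD4AABwn/4AAAAAAABwAgJgAf4AAAAAAABgAAPgA/wAAAAAAABgAAPgA3wAAAAAAADgAAPgA3gAAAAAAADgAAPgAjAAAAAAAADAAADxgAAAAAAAAADAAADx4AAAAAAAAAGAAABgcAAAAAAAAAOAAABAAAAAAAAAAAMAAAAAAAAAAAAAAAcAAAAAAAAAAAAAAAcAAAAAAAAAAAAAAAEAAAAAAAAAAAAAAAEAAAAAAAAAAAAAAAAAAAAAAAAAAAAAAAAAAAAAAAAAAAAAAAAAAAAAAAAAAAAAAAAAAAAAAAAAAAAAAAAAAAAAAAAAAAAAAAAAAAAAAAAAAAAAAAAAAAAAAAAAAAAAAAAAAAAAAAAAAAAAAAAAAAAAAAAAAAAAAAAAAAAAAAAAAAAAAAAAAAAAAAAAAAAAAAAAAAAAAAAAAAAAAAAAAAAAAAAAAAAAAAAAAAAAAAAAAAAAAAAAAAAAAAAAAAAAAAAAAAAAAAAAAAAAAAAAAAAAAAAAAAAAAAAAAAAAAAAAAAAAAAAAAAAAAAAAAAAAAAAAAAAAAAAAAAAAAAAAAAAAAAAAAAAAAAAAAAAAAAAAAAAAAAAAAAAAAAAAAAAAAAAAAAAAAAAAAAAAAAAAAAAAAAAAAAAAAAAAAAAAAAAAAAAAAAAAAAAAAAAAAAAAAAAAAAAAAAAAAAAAAAAAAAAAAAAAAAAAAAAAAAAAAAAAAAAAAAAAAAAAAAAAAAAAAAAAAAAAAAAAAAAAAAAAAAAAAAAAAAAAAAAAAAAAAAAAAAAAAAAAAAAAAAAAAAAAAAAAAAAAAAAAAAAAAAAAAAAAAAAAAAAAAAAAAAAAAAAAAAAAAAAAAAAAAAAAAAAAAAAAAAAAAAAAAAAAAAAAAAAAAAAAAAAAAAAAAAAAAAAAAAAAAAAAAAAAAAAAAAAAAAAAAAAAAAAAAAAAAAAAAAAAAAAAAAAAAAAAAAAAAAAAAAAAA="/>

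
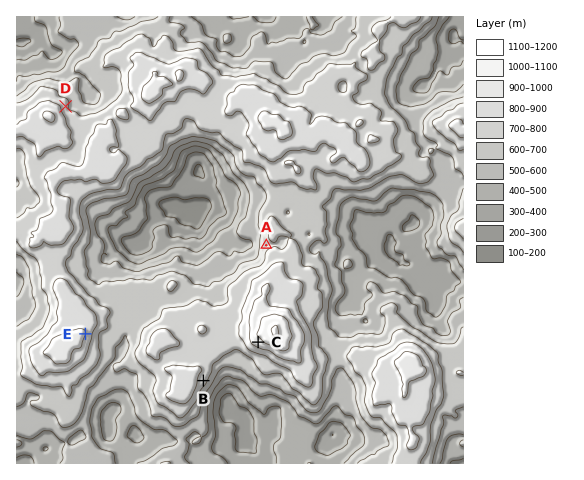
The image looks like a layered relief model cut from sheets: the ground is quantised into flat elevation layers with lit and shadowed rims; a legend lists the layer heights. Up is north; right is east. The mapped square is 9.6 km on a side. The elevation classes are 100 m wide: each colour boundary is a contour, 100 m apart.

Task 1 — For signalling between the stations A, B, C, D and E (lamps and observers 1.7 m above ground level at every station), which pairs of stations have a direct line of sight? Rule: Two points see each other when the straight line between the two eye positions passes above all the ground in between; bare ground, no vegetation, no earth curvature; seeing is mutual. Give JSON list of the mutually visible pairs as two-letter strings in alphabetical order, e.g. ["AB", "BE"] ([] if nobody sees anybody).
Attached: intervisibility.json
["AE", "BC", "CE"]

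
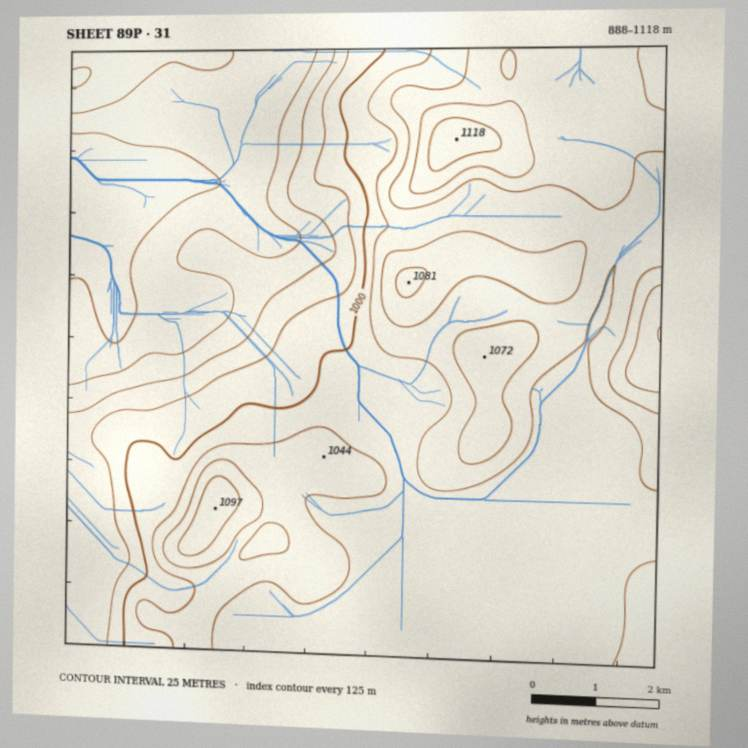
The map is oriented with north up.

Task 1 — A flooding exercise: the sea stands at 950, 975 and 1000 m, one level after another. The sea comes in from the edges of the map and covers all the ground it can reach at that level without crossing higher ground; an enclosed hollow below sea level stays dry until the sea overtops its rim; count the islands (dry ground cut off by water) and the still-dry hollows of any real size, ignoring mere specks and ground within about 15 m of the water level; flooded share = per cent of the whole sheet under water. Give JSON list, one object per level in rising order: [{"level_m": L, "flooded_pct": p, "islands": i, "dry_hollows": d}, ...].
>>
[{"level_m": 950, "flooded_pct": 22, "islands": 0, "dry_hollows": 0}, {"level_m": 975, "flooded_pct": 28, "islands": 0, "dry_hollows": 0}, {"level_m": 1000, "flooded_pct": 35, "islands": 0, "dry_hollows": 0}]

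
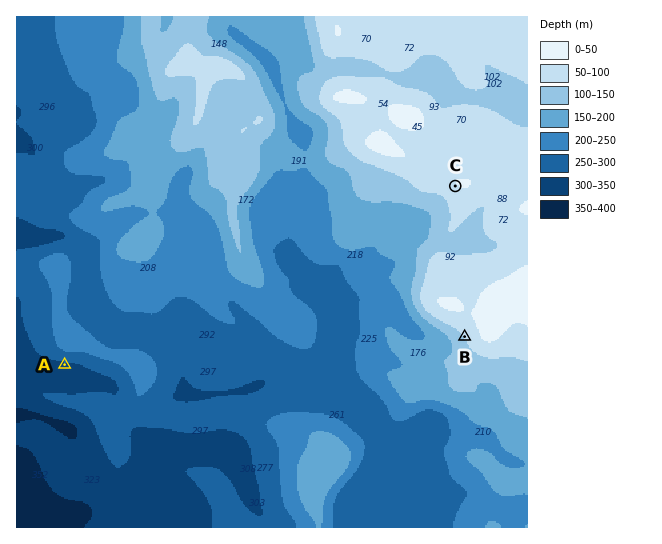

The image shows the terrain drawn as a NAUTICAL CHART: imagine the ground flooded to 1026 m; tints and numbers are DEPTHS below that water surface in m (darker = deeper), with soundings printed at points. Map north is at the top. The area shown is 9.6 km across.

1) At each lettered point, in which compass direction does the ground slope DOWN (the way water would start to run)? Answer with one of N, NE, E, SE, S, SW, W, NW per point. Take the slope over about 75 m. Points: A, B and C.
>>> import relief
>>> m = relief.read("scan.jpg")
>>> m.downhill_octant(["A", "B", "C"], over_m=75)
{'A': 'S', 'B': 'SW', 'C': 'SW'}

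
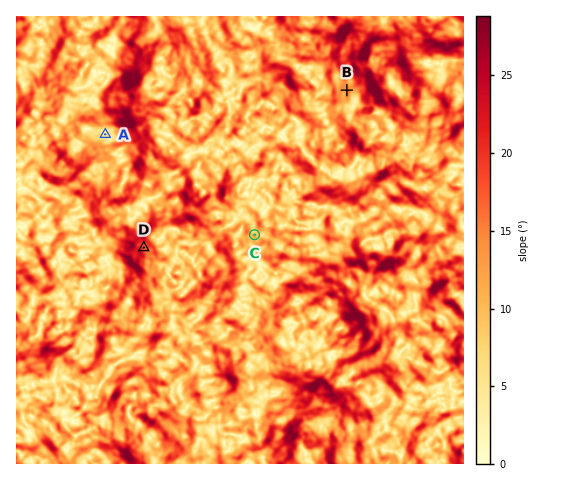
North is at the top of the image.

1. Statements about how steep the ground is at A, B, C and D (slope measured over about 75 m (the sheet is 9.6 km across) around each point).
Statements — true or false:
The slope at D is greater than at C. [true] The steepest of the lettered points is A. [false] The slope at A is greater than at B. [false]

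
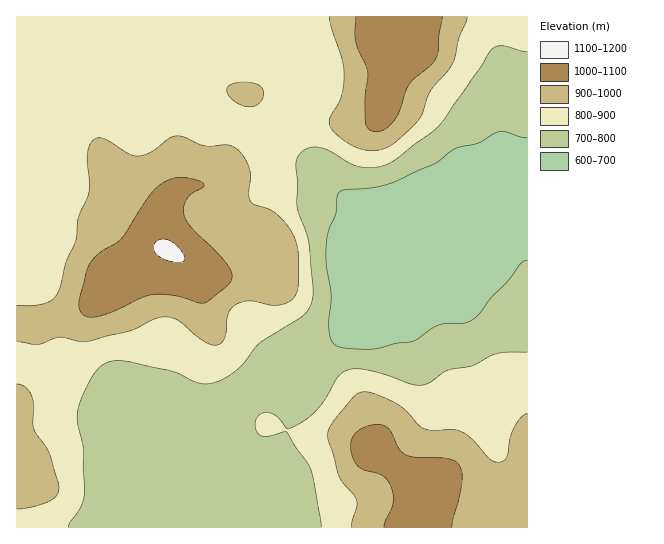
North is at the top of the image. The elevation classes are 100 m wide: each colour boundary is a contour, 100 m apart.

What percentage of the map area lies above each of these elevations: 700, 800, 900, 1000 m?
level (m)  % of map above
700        88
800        64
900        29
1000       9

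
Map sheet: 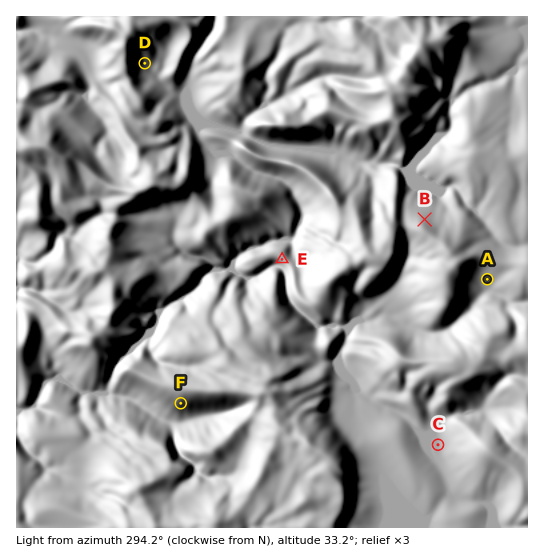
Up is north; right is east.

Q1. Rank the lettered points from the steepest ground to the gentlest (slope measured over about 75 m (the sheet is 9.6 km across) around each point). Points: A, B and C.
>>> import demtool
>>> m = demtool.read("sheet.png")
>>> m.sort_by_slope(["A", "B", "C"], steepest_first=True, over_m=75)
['B', 'A', 'C']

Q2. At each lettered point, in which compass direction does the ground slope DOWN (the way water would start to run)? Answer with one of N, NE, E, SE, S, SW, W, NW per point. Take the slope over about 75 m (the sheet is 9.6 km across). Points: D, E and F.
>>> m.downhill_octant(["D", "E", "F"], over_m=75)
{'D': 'SE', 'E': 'SW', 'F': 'S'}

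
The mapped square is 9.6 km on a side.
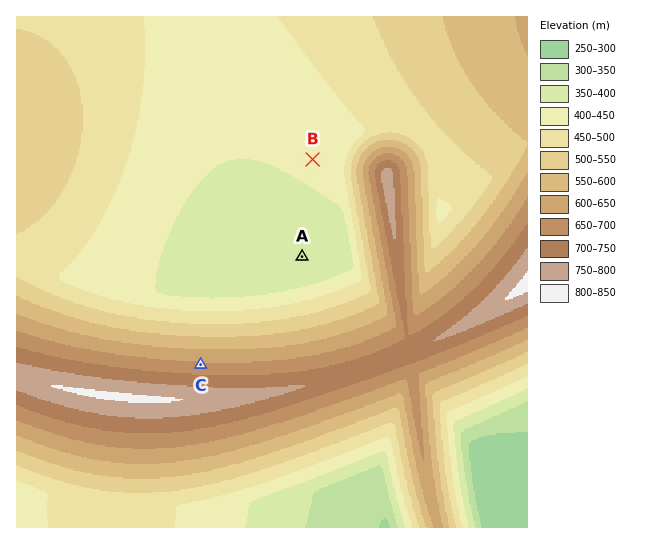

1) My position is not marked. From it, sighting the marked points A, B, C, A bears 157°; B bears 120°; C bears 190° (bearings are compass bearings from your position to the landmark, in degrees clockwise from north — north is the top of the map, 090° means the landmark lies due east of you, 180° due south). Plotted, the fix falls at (244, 120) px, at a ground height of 410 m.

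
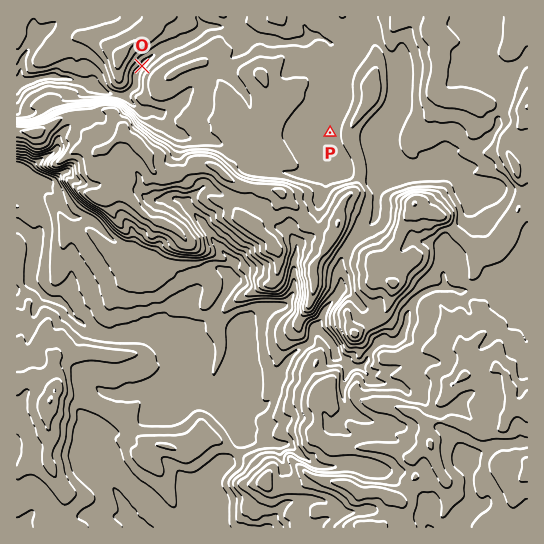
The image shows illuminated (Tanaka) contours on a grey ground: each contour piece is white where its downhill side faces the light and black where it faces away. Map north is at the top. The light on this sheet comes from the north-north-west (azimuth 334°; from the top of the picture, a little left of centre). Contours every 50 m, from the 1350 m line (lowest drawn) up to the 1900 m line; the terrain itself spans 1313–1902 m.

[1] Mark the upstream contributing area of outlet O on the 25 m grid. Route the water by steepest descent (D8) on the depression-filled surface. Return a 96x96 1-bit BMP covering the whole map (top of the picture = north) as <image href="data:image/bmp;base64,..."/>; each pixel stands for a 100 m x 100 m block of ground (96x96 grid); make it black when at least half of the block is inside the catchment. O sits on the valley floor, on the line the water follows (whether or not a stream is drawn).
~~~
<image width="96" height="96" href="data:image/bmp;base64,Qk2+BAAAAAAAAD4AAAAoAAAAYAAAAGAAAAABAAEAAAAAAIAEAAATCwAAEwsAAAIAAAAAAAAA////AAAAAAAAAAAAAAAAAAAAAAAAAAAAAAAAAAAAAAAAAAAAAAAAAAAAAAAAAAAAAAAAAAAAAAAAAAAAAAAAAAAAAAAAAAAAAAAAAAAAAAAAAAAAAAAAAAAAAAAAAAAAAAAAAAAAAAAAAAAAAAAAAAAAAAAAAAAAAAAAAAAAAAAAAAAAAAAAAAAAAAAAAAAAAAAAAAAAAAAAAAAAAAAAAAAAAAAAAAAAAAAAAAAAAAAAAAAAAAAAAAAAAAAAAAAAAAAAAAAAAAAAAAAAAAAAAAAAAAAAAAAAAAAAAAAAAAAAAAAAAAAAAAAAAAAAAAAAAAAAAAAAAAAAAAAAAAAAAAAAAAAAAAAAAAAAAAAAAAAAAAAAAAAAAAAAAAAAAAAAAAAAAAAAAAAAAAAAAAAAAAAAAAAAAAAAAAAAAAAAAAAAAAAAAAAAAAAAAAAAAAAAAAAAAAAAAAAAAAAAAAAAAAAAAAAAAAAAAAAAAAAAAAAAAAAAAAAAAAAAAAAAAAAAAAAAAAAAAAAAAAAAAAAAAAAAAAAAAAAAAAAAAAAAAAAAAAAAAAAAAAAAAAAAAAAAAAAAAAAAAAAAAAAAAAAAAAAAAAAAAAAAAAAAAAAAAAAAAAAAAAAAAAAAAAAAAAAAAAAAAAAAAAAAAAAAAAAAAAAAAAAAAAAAAAAAAAAAAAAAAAAAAAAAAAAAAAAAAAAAAAAAAAAAAAAAAAAAAAAAAAAAAAAAAAAAAAAAAAAAAAAAAAAAAAAAAAAAAAAAAAAAAAAAAAAAAAAAAAAAAAAAAAAAAAAAAAAAAAAAAAAAAAAAAAAAAAAAADAAAAAAAAAAAAAAAPwAAAAAAAAAAAAAAf4AA8AAAAAAAAAAB/4AB+AAAAAAAAAAD/8AH+AAAAAAAAAAP/8AP/AAAAAAAAAB//+AP/AAAAAAAAAD//+Af/gAAAAAAAAD///B//wAAAAAAAAH///H//wAAAAAAAAP//////wAAAAAAAAf//////4AAAAAAAA///////4AAAAAAAP///////4AAAAAAD////////4AAAAAAP////////wAAAAAAf////////wAAAAAAP////////wAAAAAAH////////gAAAAAAD////////gAAAAAAH////////AAAAAAAH////////AAAAAAAP////////AAAAAAAP////////AAAAAAAP////////gAAAAAAP////////4AAAAAAP////////4AAAAAAP////////4AAAAAAP////////8AAAAAAP////////8AAAAAAP////////8AAAAAAf////////8AAAAAAf////////8AAAAAA/////////8AAAAYB/////////8AAAA8B/////////8AAAB/D/////////8AAAP///////////8AAAf///////////8AAAf///////////8AAAf///////////8AAAH///////////8AAAD///////////8AAAB///////////8AAAB///////////8AAAA///////////8="/>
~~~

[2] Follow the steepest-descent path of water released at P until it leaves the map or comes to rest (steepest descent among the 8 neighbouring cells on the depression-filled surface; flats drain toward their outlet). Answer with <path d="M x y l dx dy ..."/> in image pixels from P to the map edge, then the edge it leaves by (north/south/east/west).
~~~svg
<path d="M330 133l-1 0 0-6 2-2 0-3 2-1 0-39 1-1 0-6 7-16 6-9 0-4-2-3-14 0-12-6-6 0-6 5-30 0-6-3-16-1-8-5-5-2-3-2-13 0-1-2-20-1-11 9-16 8-4 0-7 4-5 2-9 8-7 4-4 6-7 7 0 11-9 10-11 0-1-1-5 0-7-3-3-2-4 0-6-3-4-4-10-1-6-3-10 0-1-1-15 0-1 1-4 0-1 1-8 2-2 1-10 0"/>
exit: west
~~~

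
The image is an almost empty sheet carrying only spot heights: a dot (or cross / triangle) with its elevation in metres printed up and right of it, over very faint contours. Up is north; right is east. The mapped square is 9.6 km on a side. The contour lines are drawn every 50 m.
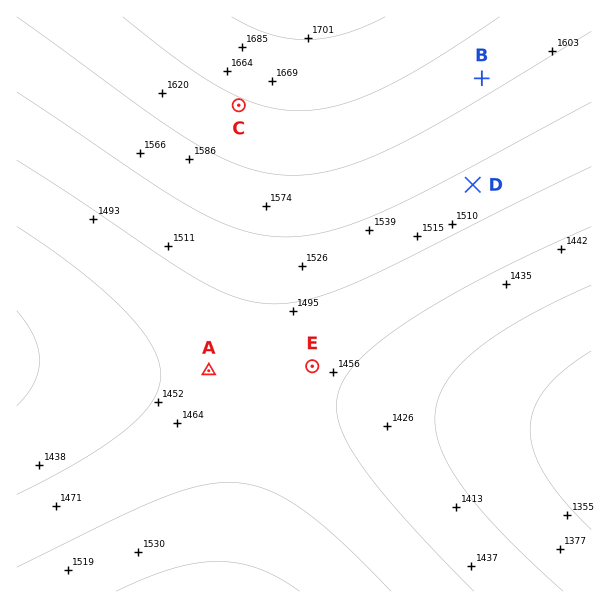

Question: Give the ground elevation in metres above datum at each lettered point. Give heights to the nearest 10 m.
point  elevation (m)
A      1470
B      1610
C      1640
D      1530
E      1460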